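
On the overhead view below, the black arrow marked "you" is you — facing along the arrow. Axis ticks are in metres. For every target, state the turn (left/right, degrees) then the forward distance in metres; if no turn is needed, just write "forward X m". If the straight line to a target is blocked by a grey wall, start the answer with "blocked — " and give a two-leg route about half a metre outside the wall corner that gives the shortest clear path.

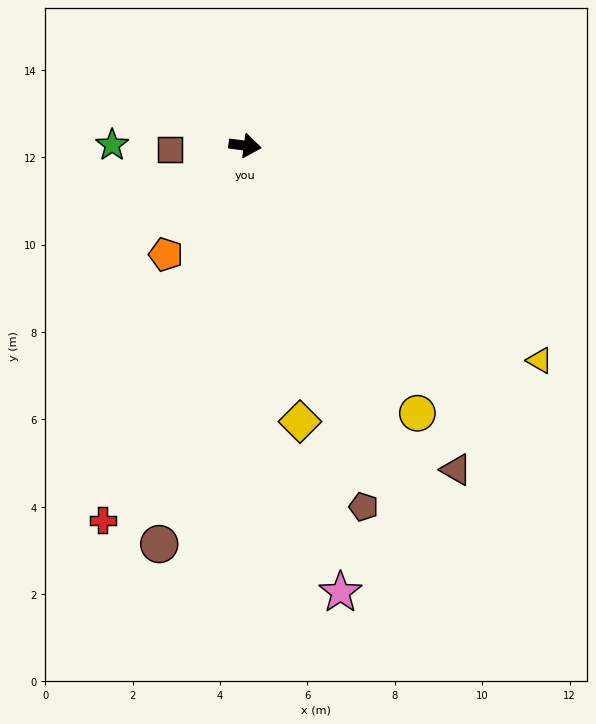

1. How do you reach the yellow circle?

turn right 50°, forward 7.3 m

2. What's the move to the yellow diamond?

turn right 71°, forward 6.4 m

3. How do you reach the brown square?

turn right 170°, forward 1.7 m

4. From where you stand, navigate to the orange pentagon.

turn right 118°, forward 3.1 m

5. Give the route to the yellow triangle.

turn right 29°, forward 8.3 m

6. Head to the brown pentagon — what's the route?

turn right 64°, forward 8.7 m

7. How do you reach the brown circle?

turn right 95°, forward 9.3 m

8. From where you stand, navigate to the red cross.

turn right 103°, forward 9.2 m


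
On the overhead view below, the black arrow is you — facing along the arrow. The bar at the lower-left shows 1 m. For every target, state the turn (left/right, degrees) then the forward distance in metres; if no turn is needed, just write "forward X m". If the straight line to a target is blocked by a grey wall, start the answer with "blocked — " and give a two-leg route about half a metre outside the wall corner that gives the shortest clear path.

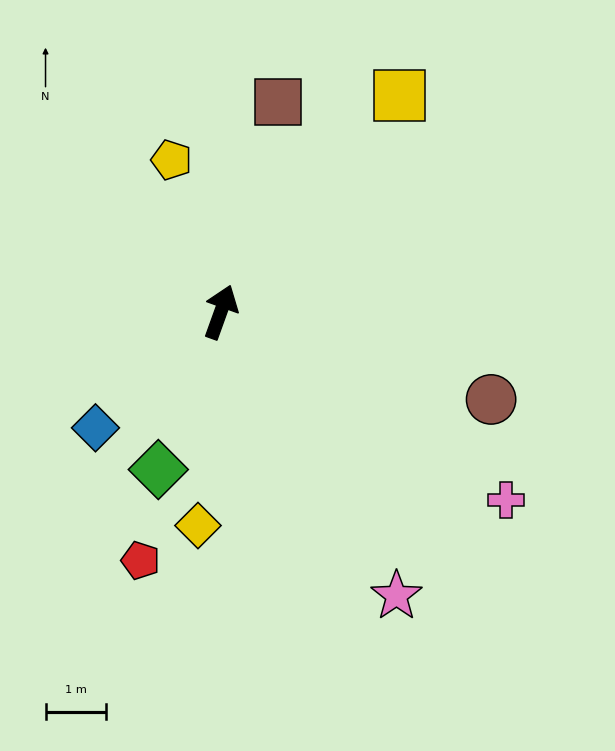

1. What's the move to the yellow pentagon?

turn left 38°, forward 2.6 m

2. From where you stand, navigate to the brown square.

turn left 5°, forward 3.6 m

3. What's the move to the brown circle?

turn right 88°, forward 4.7 m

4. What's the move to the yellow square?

turn right 20°, forward 4.6 m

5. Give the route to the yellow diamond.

turn right 166°, forward 3.5 m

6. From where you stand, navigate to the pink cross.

turn right 104°, forward 5.6 m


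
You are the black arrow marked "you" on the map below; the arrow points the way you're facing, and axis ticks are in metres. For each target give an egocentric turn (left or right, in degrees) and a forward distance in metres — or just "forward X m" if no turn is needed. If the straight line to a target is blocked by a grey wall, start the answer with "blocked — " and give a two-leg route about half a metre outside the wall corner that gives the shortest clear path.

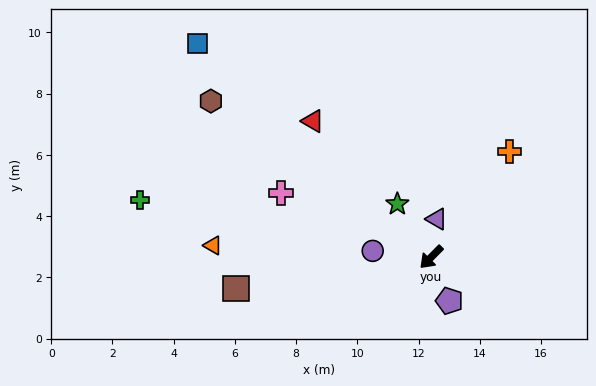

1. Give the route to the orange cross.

turn right 172°, forward 4.3 m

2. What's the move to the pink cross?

turn right 68°, forward 5.3 m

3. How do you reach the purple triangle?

turn right 143°, forward 1.3 m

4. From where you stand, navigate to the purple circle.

turn right 51°, forward 1.9 m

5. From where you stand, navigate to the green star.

turn right 103°, forward 2.1 m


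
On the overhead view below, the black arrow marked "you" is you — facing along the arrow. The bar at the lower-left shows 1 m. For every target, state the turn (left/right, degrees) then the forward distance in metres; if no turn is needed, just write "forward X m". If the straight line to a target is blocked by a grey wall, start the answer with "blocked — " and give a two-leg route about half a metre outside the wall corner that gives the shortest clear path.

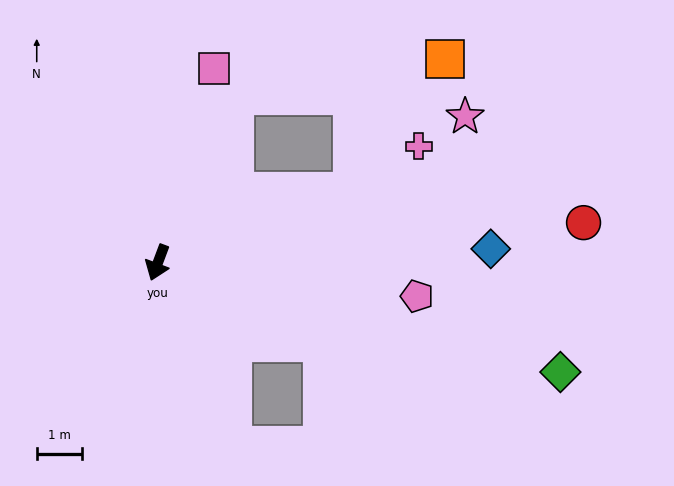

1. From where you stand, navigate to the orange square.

blocked — turn left 131°, forward 4.6 m, then turn left 35°, forward 3.6 m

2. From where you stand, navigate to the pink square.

turn right 175°, forward 4.4 m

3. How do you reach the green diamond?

turn left 95°, forward 9.2 m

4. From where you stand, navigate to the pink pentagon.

turn left 103°, forward 5.8 m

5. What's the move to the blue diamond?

turn left 113°, forward 7.3 m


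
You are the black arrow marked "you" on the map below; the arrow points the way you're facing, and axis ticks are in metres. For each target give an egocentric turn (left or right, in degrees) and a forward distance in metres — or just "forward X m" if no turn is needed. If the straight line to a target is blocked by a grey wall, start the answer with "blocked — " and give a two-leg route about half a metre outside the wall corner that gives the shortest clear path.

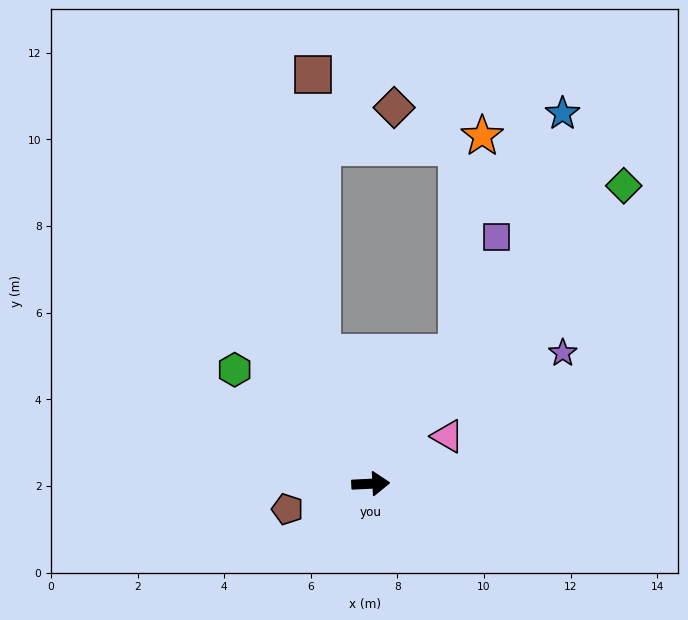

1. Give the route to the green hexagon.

turn left 137°, forward 4.1 m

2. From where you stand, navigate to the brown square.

blocked — turn left 107°, forward 3.2 m, then turn right 18°, forward 6.4 m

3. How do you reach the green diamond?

turn left 47°, forward 9.0 m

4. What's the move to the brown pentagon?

turn right 166°, forward 2.0 m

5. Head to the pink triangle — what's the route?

turn left 29°, forward 2.1 m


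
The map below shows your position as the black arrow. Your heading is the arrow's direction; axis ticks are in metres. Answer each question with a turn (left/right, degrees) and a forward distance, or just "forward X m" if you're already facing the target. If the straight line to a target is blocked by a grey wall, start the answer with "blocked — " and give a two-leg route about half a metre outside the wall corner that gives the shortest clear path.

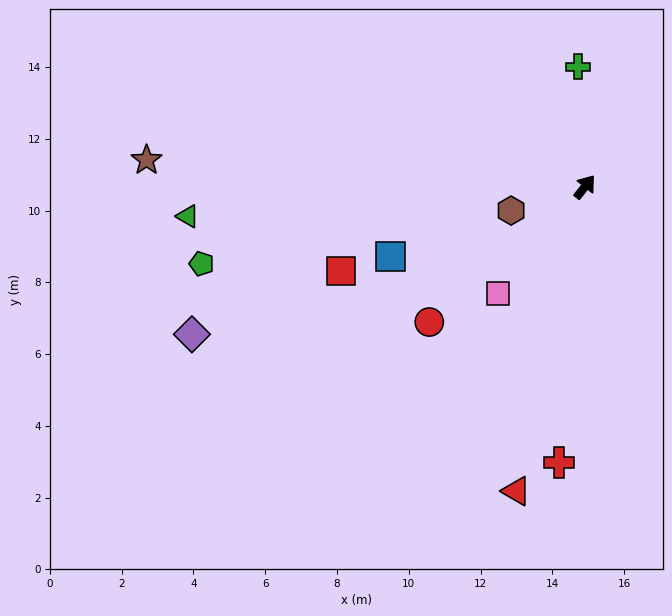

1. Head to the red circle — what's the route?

turn left 169°, forward 5.7 m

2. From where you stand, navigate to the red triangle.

turn right 154°, forward 8.7 m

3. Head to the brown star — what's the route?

turn left 125°, forward 12.2 m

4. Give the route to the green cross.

turn left 42°, forward 3.4 m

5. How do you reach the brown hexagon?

turn left 146°, forward 2.2 m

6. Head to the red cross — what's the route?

turn right 147°, forward 7.7 m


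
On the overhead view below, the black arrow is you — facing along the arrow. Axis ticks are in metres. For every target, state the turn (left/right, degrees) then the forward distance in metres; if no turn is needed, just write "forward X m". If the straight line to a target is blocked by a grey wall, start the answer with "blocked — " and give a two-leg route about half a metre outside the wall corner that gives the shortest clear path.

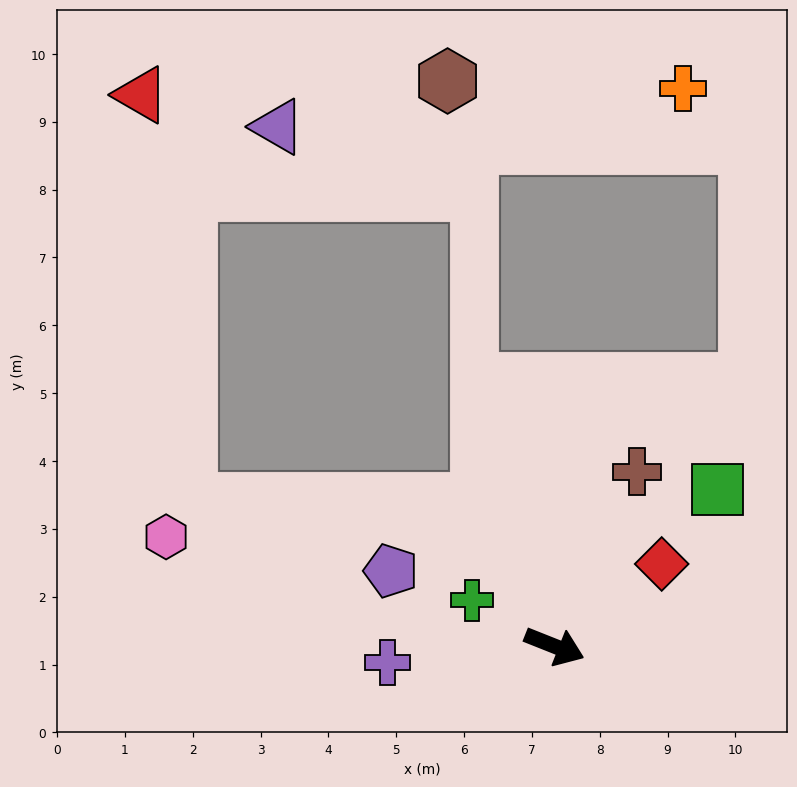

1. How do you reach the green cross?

turn left 173°, forward 1.4 m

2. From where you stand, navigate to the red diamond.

turn left 59°, forward 2.0 m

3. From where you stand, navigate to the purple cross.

turn right 153°, forward 2.5 m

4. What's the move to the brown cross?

turn left 86°, forward 2.8 m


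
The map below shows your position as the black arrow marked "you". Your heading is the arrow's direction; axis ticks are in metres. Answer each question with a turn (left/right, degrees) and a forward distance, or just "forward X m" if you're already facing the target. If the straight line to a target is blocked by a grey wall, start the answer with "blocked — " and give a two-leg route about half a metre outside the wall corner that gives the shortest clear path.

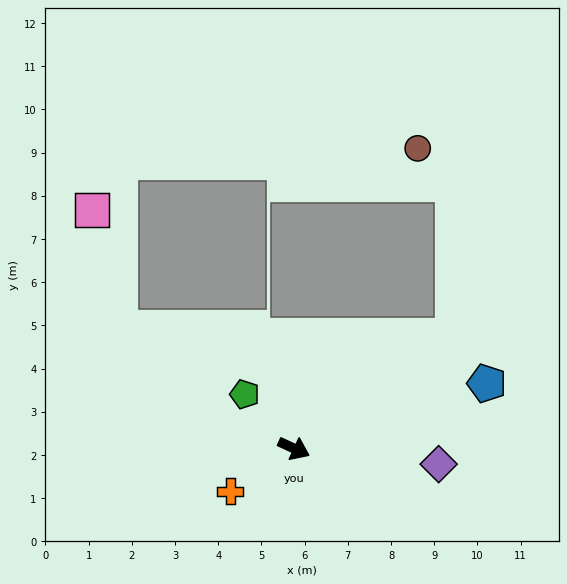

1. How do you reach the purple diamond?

turn left 19°, forward 3.4 m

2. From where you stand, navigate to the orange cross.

turn right 121°, forward 1.8 m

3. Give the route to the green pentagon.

turn left 157°, forward 1.7 m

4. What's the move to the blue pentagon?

turn left 43°, forward 4.7 m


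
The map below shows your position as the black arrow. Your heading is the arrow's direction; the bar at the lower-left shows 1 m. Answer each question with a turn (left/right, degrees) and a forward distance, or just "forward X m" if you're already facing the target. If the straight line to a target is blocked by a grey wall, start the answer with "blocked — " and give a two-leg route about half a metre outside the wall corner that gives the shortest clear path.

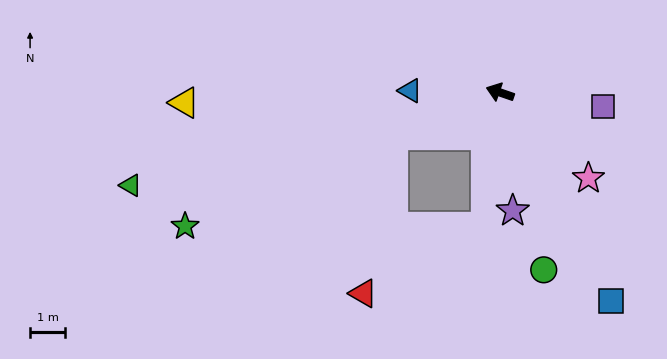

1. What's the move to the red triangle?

blocked — turn left 103°, forward 3.9 m, then turn right 56°, forward 4.0 m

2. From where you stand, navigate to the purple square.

turn right 169°, forward 3.0 m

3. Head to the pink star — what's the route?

turn left 155°, forward 3.5 m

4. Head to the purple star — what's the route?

turn left 115°, forward 3.4 m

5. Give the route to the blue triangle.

turn left 18°, forward 2.6 m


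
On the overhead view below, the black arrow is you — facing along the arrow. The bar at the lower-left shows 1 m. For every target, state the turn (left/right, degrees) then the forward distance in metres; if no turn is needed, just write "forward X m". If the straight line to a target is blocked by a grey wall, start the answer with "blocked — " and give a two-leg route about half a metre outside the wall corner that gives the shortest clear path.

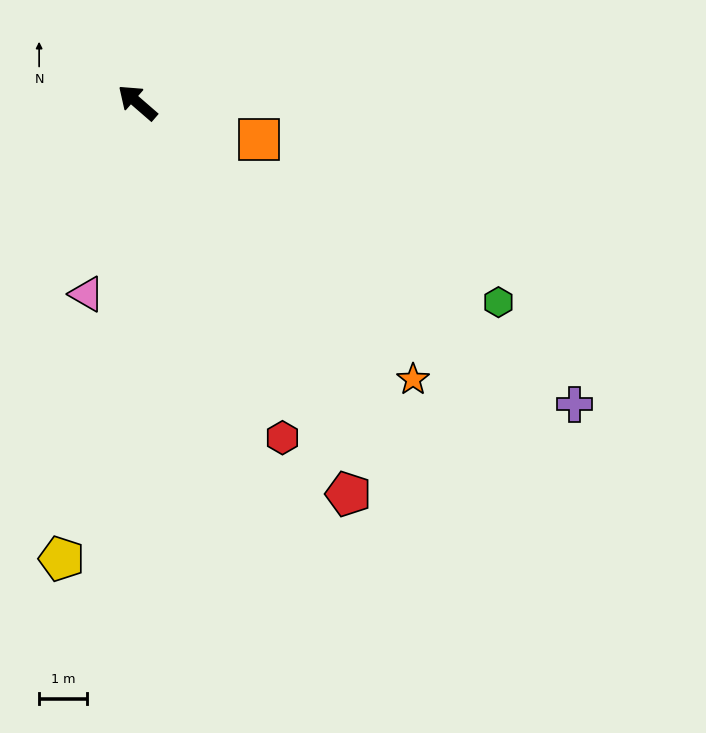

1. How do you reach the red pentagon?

turn left 159°, forward 9.2 m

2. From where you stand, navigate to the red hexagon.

turn left 154°, forward 7.6 m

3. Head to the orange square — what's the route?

turn right 156°, forward 2.6 m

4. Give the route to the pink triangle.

turn left 116°, forward 4.1 m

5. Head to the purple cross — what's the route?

turn right 174°, forward 11.0 m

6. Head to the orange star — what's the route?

turn left 176°, forward 8.1 m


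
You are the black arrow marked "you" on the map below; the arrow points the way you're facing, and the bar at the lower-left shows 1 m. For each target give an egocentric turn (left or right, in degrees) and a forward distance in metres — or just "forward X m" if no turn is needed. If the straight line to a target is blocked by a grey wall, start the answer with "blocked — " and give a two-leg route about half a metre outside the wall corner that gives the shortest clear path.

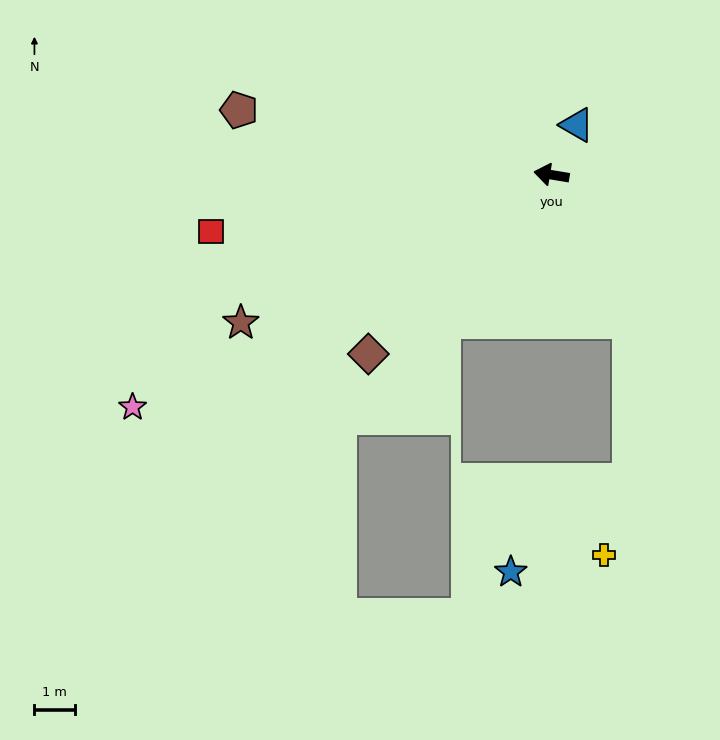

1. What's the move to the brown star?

turn left 35°, forward 8.6 m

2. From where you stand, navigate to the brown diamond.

turn left 54°, forward 6.4 m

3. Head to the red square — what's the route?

turn left 19°, forward 8.6 m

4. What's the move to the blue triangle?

turn right 108°, forward 1.4 m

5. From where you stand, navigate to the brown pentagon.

turn right 2°, forward 7.9 m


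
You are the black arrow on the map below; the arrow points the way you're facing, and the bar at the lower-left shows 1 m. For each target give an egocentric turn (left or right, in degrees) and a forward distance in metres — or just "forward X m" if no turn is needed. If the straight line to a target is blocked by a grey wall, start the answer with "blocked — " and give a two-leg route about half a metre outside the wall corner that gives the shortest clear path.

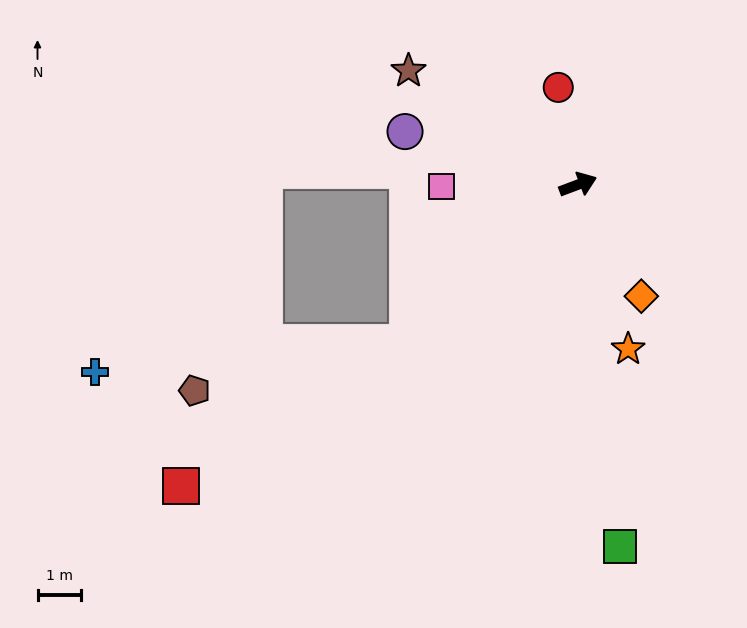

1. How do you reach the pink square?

turn left 160°, forward 3.1 m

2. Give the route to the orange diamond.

turn right 81°, forward 2.9 m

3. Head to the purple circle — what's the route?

turn left 142°, forward 4.1 m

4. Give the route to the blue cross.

blocked — turn right 158°, forward 5.3 m, then turn right 37°, forward 7.2 m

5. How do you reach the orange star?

turn right 94°, forward 3.9 m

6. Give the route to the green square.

turn right 104°, forward 8.3 m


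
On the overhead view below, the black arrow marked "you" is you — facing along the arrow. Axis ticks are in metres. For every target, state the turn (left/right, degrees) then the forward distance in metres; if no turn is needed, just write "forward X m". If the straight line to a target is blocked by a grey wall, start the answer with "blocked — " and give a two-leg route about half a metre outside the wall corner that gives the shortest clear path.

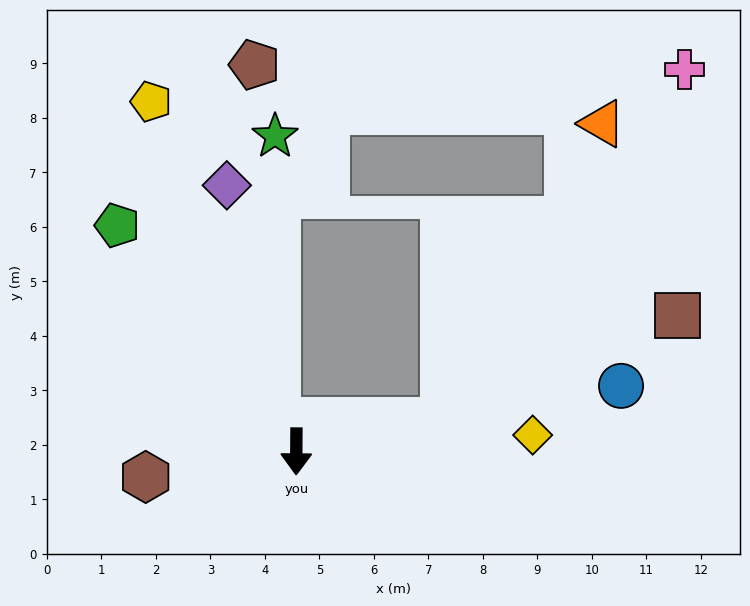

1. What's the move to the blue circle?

turn left 102°, forward 6.1 m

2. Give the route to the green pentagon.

turn right 141°, forward 5.3 m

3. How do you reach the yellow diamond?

turn left 94°, forward 4.3 m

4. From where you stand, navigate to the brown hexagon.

turn right 80°, forward 2.8 m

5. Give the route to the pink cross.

blocked — turn left 102°, forward 2.8 m, then turn left 44°, forward 7.8 m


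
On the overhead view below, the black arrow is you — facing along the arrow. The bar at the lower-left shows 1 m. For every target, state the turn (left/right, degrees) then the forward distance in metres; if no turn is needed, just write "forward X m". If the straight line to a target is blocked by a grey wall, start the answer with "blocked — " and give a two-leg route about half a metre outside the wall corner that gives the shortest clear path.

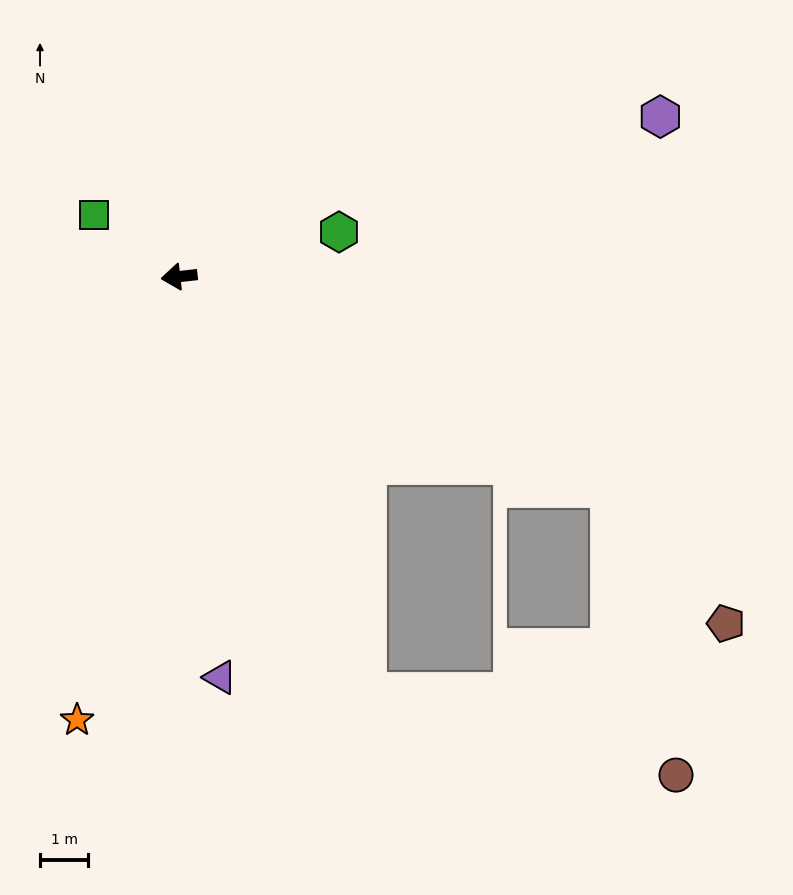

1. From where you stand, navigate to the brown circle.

blocked — turn left 148°, forward 10.0 m, then turn right 52°, forward 6.1 m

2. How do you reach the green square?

turn right 42°, forward 2.2 m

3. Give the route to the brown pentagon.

blocked — turn left 148°, forward 10.0 m, then turn right 24°, forward 3.7 m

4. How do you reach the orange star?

turn left 71°, forward 9.5 m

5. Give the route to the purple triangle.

turn left 89°, forward 8.4 m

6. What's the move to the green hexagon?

turn right 171°, forward 3.5 m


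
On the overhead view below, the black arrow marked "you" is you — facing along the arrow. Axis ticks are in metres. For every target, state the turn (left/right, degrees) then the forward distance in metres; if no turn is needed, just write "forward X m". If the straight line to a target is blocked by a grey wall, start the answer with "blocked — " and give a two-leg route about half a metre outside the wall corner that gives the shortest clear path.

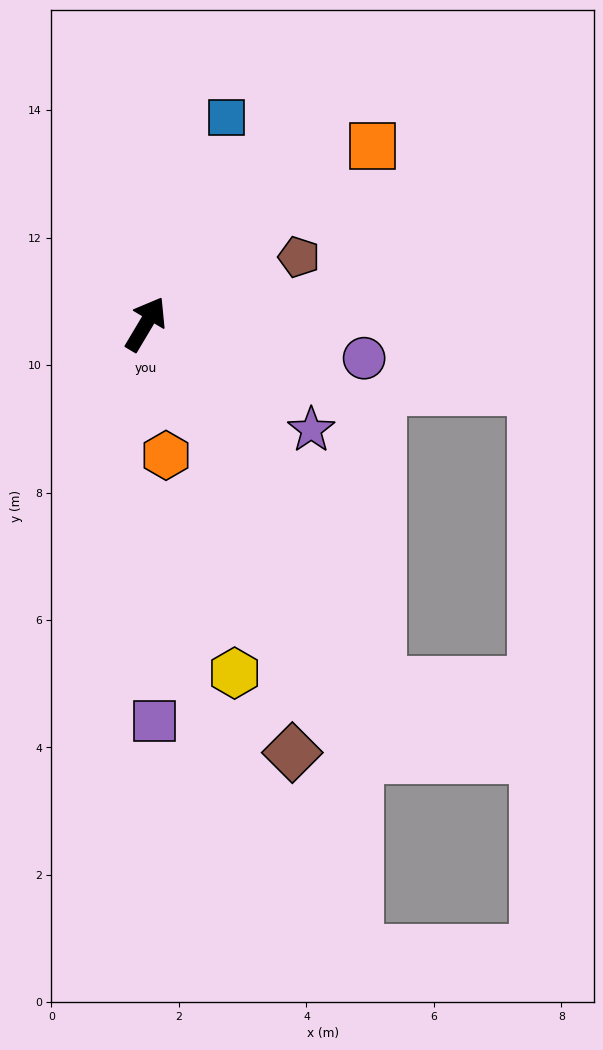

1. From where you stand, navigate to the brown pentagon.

turn right 36°, forward 2.6 m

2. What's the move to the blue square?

turn left 9°, forward 3.5 m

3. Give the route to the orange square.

turn right 21°, forward 4.5 m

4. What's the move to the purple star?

turn right 92°, forward 3.1 m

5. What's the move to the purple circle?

turn right 68°, forward 3.5 m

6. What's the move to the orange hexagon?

turn right 140°, forward 2.1 m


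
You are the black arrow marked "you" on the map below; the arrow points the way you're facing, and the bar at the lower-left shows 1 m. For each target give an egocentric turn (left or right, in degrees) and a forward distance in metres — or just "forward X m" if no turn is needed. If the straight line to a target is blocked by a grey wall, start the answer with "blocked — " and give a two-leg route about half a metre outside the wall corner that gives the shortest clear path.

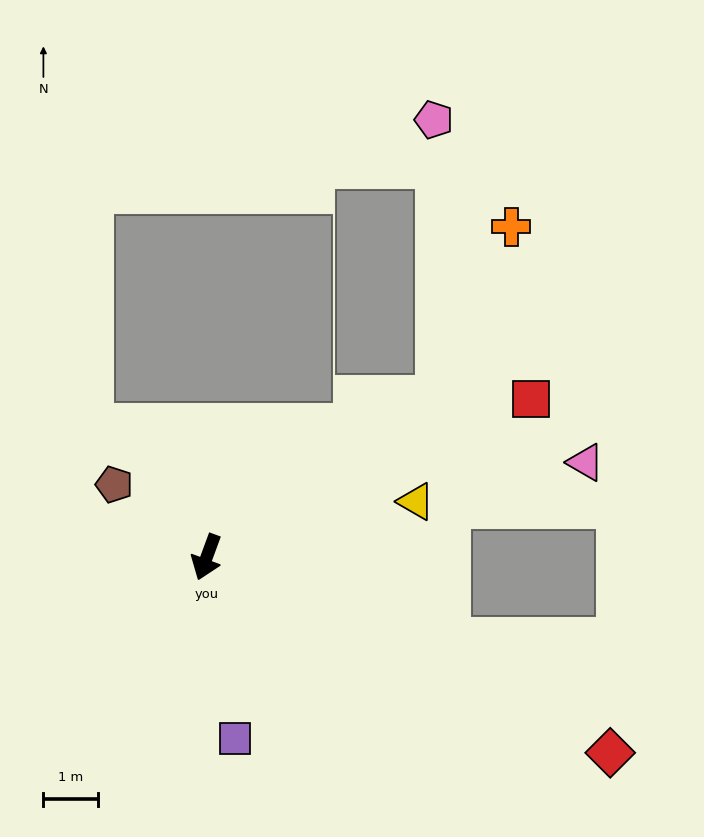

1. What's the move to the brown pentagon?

turn right 108°, forward 2.1 m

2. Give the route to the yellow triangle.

turn left 125°, forward 3.9 m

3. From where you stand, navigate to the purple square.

turn left 29°, forward 3.3 m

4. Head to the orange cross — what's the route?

blocked — turn left 145°, forward 5.1 m, then turn left 32°, forward 3.4 m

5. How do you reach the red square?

turn left 136°, forward 6.6 m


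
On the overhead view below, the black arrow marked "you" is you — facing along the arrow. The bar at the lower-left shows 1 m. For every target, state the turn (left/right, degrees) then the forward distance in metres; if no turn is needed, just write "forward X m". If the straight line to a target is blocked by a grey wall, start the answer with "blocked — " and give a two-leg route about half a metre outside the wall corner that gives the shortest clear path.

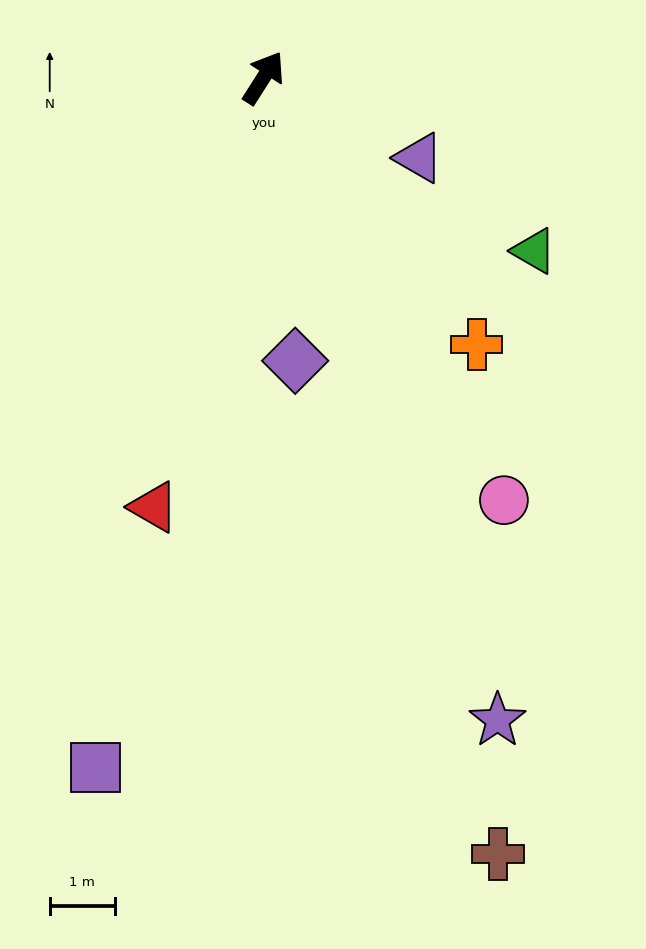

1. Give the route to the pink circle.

turn right 118°, forward 7.5 m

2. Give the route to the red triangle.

turn right 162°, forward 6.8 m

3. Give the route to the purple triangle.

turn right 85°, forward 2.7 m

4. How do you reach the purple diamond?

turn right 141°, forward 4.4 m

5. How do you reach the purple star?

turn right 127°, forward 10.5 m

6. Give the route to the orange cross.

turn right 109°, forward 5.3 m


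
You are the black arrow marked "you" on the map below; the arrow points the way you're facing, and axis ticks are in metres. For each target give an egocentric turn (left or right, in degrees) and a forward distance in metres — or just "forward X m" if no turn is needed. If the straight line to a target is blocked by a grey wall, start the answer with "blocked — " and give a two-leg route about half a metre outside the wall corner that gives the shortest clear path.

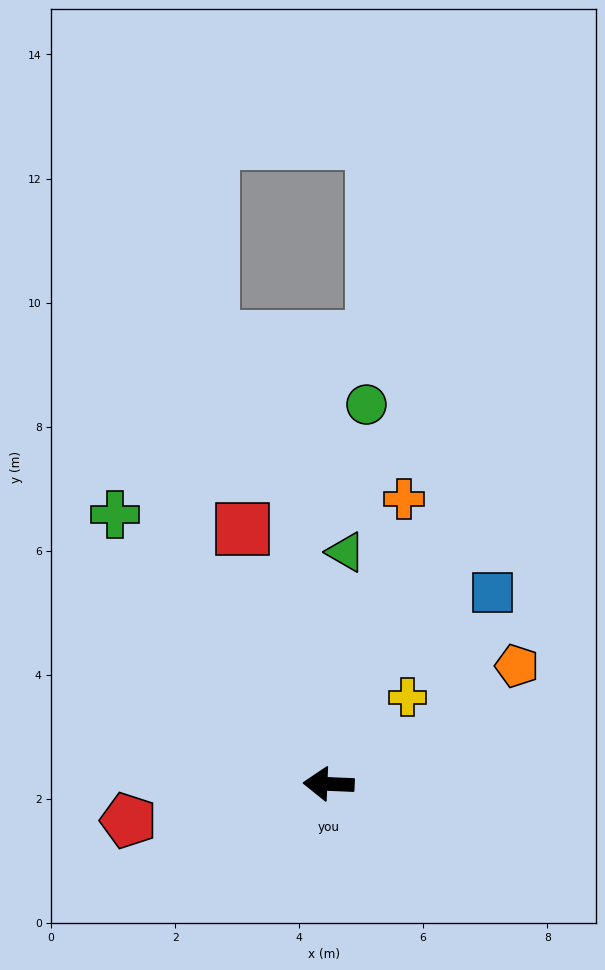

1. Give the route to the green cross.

turn right 49°, forward 5.5 m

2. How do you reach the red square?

turn right 69°, forward 4.3 m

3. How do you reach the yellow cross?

turn right 130°, forward 1.9 m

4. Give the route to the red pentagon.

turn left 13°, forward 3.3 m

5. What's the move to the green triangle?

turn right 92°, forward 3.7 m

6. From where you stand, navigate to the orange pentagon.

turn right 145°, forward 3.6 m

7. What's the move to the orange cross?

turn right 102°, forward 4.8 m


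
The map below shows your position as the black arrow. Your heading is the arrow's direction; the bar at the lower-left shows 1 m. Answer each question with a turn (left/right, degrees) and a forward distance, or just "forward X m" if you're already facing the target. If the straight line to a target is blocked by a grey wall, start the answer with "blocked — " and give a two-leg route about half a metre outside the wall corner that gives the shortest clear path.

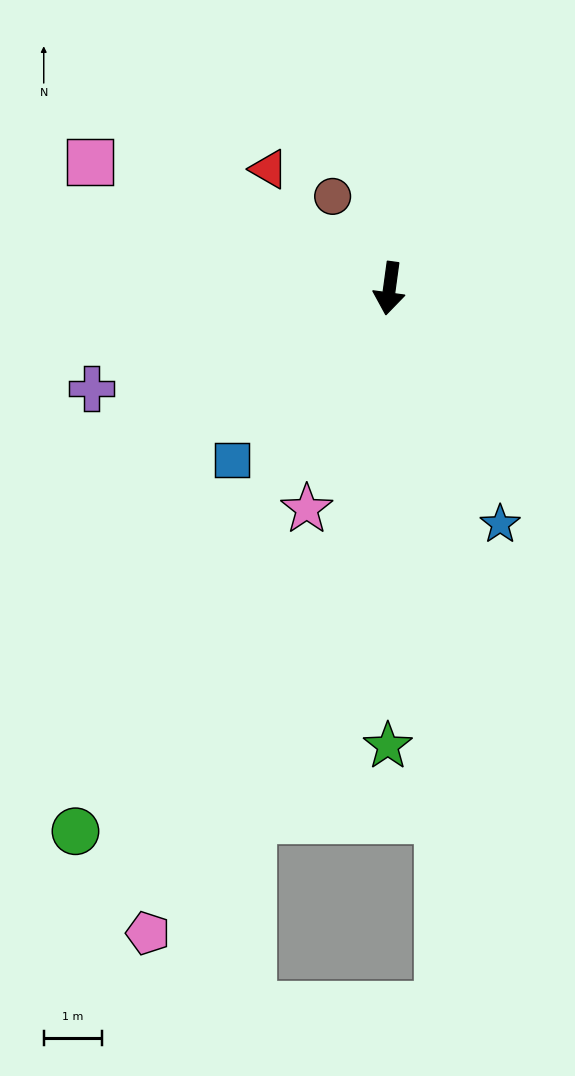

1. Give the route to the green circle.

turn right 22°, forward 10.8 m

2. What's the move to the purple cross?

turn right 64°, forward 5.4 m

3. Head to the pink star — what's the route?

turn right 13°, forward 4.1 m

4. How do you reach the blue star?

turn left 33°, forward 4.5 m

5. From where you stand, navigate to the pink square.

turn right 105°, forward 5.6 m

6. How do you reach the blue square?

turn right 35°, forward 4.0 m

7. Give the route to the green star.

turn left 8°, forward 7.9 m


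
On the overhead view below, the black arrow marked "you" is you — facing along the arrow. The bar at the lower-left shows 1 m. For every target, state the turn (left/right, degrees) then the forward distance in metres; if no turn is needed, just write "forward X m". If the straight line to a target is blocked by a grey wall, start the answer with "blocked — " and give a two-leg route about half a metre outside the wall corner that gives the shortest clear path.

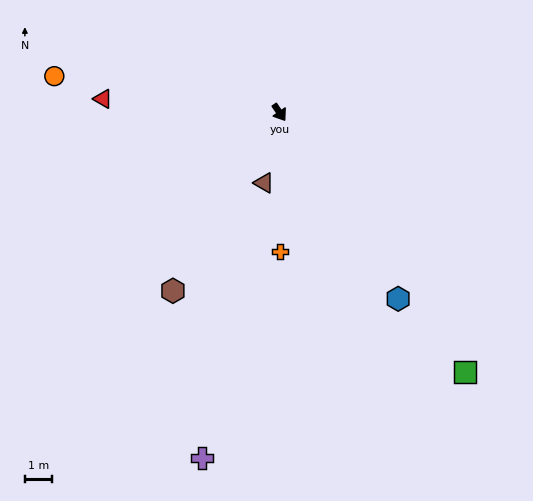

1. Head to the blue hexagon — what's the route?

forward 8.3 m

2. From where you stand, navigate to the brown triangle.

turn right 46°, forward 2.7 m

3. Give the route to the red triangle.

turn right 128°, forward 6.6 m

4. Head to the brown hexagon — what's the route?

turn right 65°, forward 7.8 m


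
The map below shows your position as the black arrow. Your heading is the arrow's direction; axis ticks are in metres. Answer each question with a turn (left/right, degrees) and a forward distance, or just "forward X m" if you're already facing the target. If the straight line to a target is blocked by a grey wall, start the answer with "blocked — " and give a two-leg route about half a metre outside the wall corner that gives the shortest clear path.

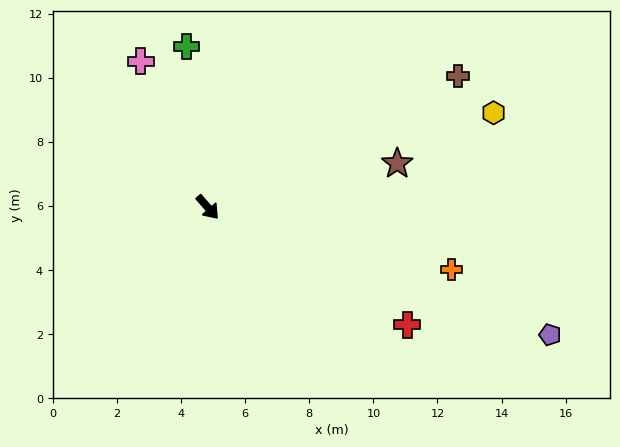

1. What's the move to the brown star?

turn left 62°, forward 6.1 m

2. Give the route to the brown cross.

turn left 76°, forward 8.8 m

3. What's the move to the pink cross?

turn left 163°, forward 5.0 m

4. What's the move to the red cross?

turn left 18°, forward 7.2 m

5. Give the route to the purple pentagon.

turn left 28°, forward 11.4 m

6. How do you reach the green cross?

turn left 146°, forward 5.1 m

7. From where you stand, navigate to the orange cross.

turn left 34°, forward 7.8 m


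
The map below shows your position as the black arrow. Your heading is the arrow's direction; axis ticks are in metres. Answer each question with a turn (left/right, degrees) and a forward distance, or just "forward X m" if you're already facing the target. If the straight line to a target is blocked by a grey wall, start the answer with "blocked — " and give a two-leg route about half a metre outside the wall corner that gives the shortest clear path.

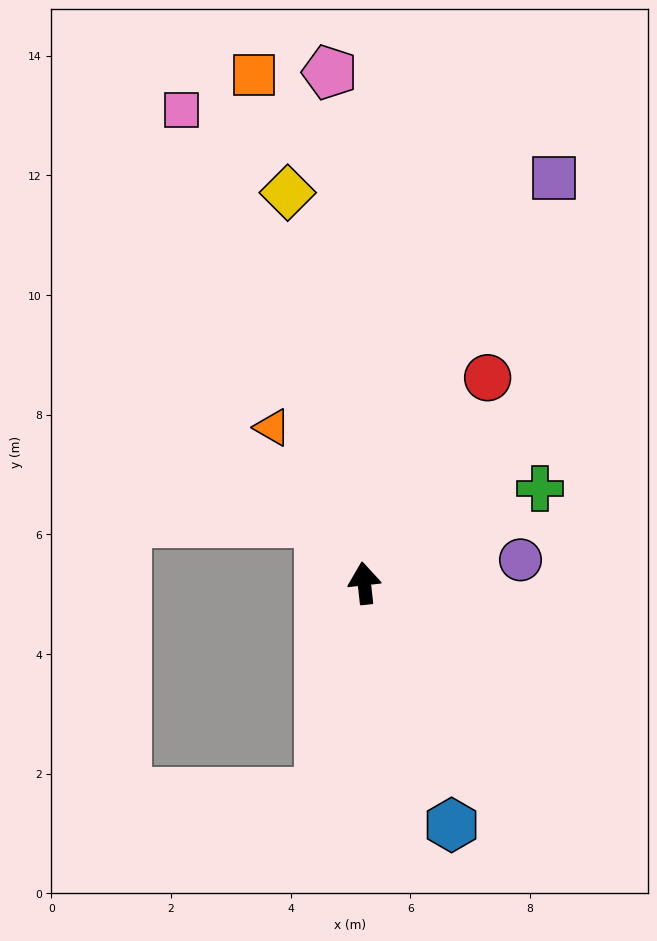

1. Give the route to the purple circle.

turn right 88°, forward 2.6 m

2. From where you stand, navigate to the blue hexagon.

turn right 166°, forward 4.3 m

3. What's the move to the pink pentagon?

turn right 2°, forward 8.6 m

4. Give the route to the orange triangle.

turn left 24°, forward 3.0 m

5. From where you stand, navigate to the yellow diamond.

turn left 5°, forward 6.6 m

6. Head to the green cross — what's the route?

turn right 68°, forward 3.3 m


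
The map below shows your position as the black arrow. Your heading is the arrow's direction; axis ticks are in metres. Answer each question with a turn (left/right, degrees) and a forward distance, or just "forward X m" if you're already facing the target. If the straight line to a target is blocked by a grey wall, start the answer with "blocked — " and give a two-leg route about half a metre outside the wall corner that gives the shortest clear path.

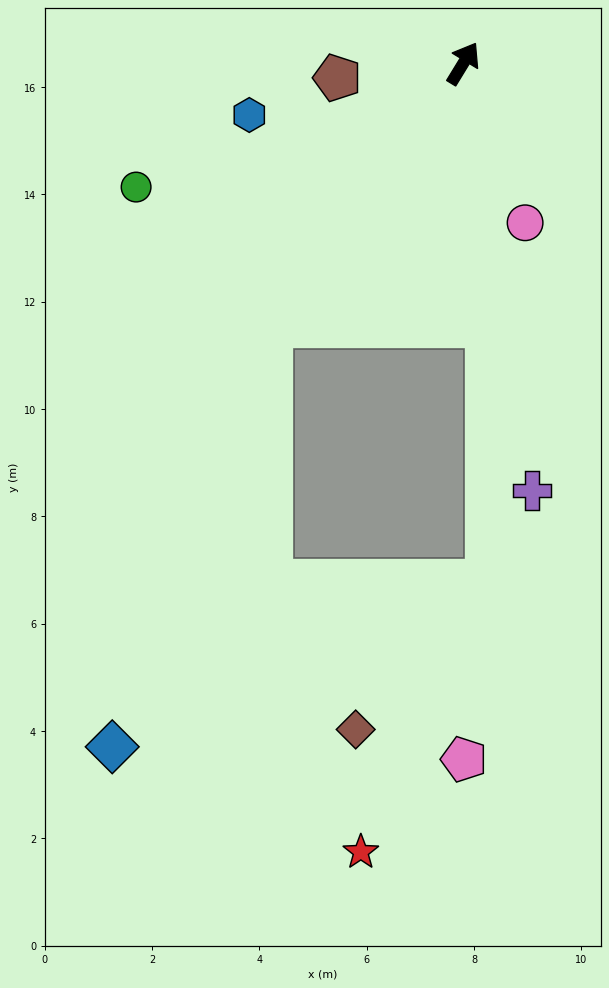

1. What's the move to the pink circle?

turn right 127°, forward 3.2 m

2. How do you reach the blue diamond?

blocked — turn left 175°, forward 6.1 m, then turn left 16°, forward 8.4 m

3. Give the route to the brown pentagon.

turn left 128°, forward 2.4 m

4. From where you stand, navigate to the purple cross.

turn right 139°, forward 8.1 m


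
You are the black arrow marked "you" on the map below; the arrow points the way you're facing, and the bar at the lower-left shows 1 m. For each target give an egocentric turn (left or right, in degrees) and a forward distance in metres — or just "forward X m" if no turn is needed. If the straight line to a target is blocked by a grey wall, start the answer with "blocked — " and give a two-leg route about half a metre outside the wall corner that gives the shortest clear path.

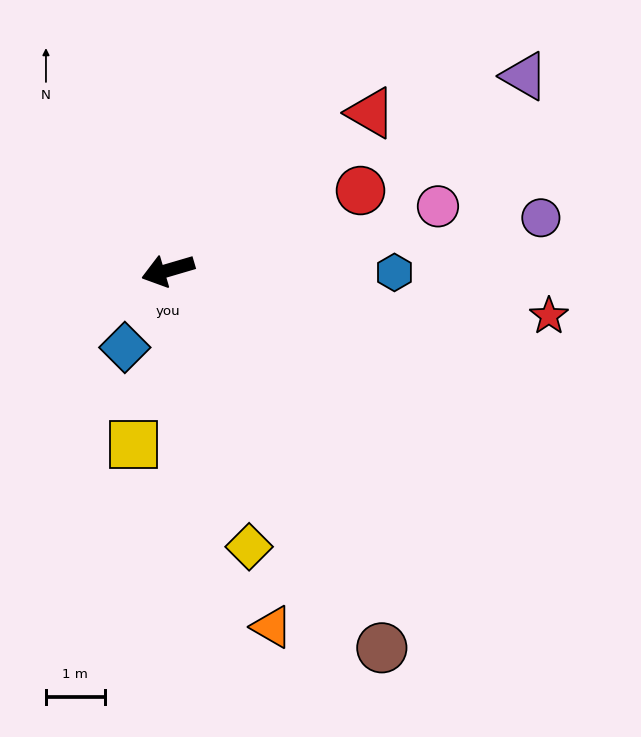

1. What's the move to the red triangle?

turn right 159°, forward 4.4 m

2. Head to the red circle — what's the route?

turn right 174°, forward 3.5 m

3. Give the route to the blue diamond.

turn left 44°, forward 1.5 m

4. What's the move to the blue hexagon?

turn left 163°, forward 3.9 m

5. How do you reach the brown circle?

turn left 103°, forward 7.4 m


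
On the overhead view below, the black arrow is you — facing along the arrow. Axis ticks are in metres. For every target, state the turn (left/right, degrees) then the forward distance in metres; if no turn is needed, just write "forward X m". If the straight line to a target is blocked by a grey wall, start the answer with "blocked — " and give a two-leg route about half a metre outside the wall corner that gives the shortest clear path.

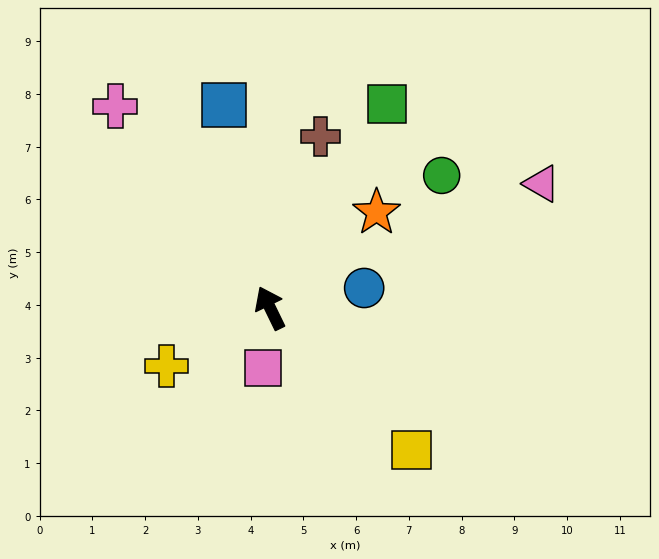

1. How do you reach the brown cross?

turn right 42°, forward 3.4 m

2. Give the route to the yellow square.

turn right 161°, forward 3.8 m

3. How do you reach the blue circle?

turn right 104°, forward 1.8 m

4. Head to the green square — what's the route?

turn right 56°, forward 4.5 m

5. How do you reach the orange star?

turn right 74°, forward 2.7 m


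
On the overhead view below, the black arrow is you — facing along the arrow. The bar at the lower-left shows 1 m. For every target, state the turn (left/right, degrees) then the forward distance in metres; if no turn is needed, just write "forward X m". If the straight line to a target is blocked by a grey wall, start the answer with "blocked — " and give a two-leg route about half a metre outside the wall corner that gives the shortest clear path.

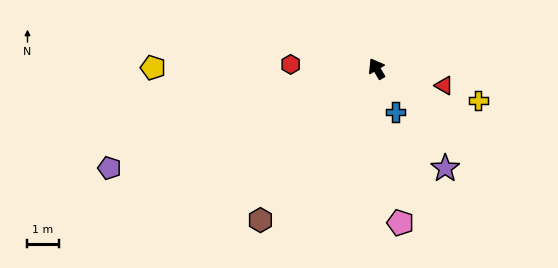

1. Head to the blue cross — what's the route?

turn left 173°, forward 1.5 m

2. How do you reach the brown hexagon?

turn left 112°, forward 6.1 m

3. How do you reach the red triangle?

turn right 134°, forward 2.2 m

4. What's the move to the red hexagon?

turn left 57°, forward 2.8 m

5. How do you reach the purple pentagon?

turn left 80°, forward 9.2 m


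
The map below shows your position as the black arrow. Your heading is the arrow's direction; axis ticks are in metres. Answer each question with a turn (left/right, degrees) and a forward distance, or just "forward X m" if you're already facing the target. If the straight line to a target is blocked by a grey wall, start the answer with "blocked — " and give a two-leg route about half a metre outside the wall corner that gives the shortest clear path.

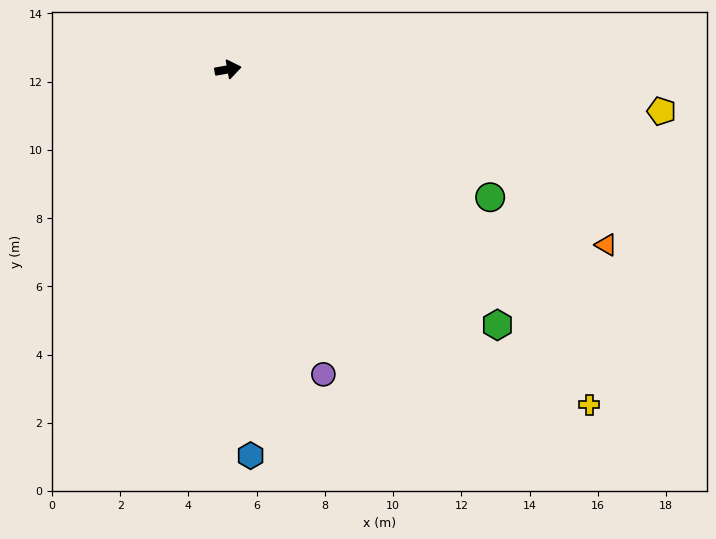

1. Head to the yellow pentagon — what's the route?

turn right 16°, forward 12.8 m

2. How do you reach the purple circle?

turn right 83°, forward 9.4 m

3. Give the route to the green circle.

turn right 36°, forward 8.6 m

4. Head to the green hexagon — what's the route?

turn right 53°, forward 10.9 m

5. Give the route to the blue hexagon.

turn right 97°, forward 11.3 m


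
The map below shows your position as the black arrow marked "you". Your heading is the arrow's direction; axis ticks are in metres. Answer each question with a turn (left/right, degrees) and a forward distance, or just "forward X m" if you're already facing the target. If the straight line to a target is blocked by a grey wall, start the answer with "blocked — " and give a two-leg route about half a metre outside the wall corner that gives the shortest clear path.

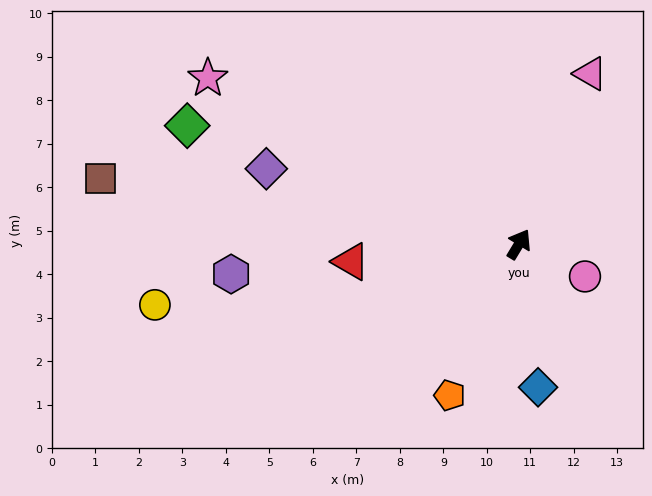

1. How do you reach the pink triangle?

turn left 8°, forward 4.3 m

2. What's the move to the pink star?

turn left 93°, forward 8.1 m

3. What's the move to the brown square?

turn left 112°, forward 9.7 m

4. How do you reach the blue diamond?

turn right 141°, forward 3.3 m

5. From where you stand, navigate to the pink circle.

turn right 85°, forward 1.7 m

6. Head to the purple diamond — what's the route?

turn left 105°, forward 6.1 m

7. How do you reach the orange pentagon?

turn right 173°, forward 3.8 m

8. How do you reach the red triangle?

turn left 127°, forward 3.9 m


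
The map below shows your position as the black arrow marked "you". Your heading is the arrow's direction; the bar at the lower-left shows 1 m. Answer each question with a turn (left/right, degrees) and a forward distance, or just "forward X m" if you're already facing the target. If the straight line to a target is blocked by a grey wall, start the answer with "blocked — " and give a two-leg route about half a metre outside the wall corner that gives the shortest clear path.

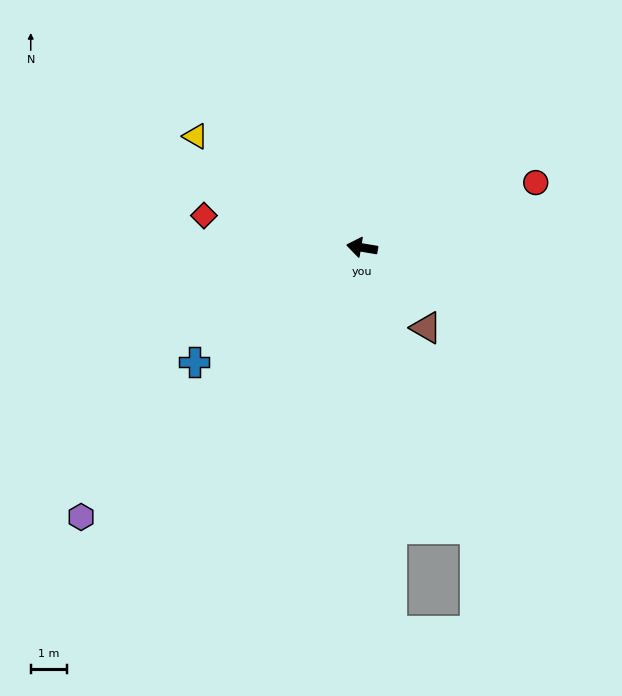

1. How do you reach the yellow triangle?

turn right 24°, forward 5.5 m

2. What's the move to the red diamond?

forward 4.4 m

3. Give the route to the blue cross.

turn left 44°, forward 5.6 m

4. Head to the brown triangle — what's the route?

turn left 138°, forward 2.8 m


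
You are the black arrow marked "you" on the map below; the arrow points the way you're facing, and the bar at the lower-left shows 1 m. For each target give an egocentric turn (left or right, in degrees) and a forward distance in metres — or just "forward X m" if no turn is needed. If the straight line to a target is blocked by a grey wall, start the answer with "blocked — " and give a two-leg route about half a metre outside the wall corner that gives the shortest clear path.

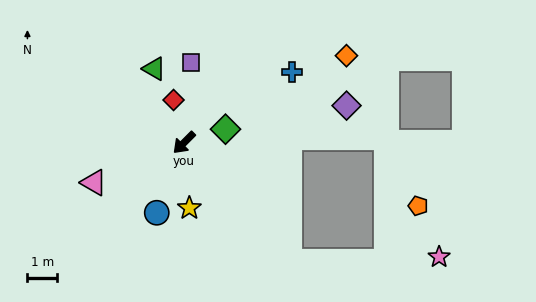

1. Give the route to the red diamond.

turn right 121°, forward 1.5 m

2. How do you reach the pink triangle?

turn right 21°, forward 3.3 m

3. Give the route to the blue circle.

turn left 24°, forward 2.5 m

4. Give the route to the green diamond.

turn left 153°, forward 1.5 m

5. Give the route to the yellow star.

turn left 50°, forward 2.2 m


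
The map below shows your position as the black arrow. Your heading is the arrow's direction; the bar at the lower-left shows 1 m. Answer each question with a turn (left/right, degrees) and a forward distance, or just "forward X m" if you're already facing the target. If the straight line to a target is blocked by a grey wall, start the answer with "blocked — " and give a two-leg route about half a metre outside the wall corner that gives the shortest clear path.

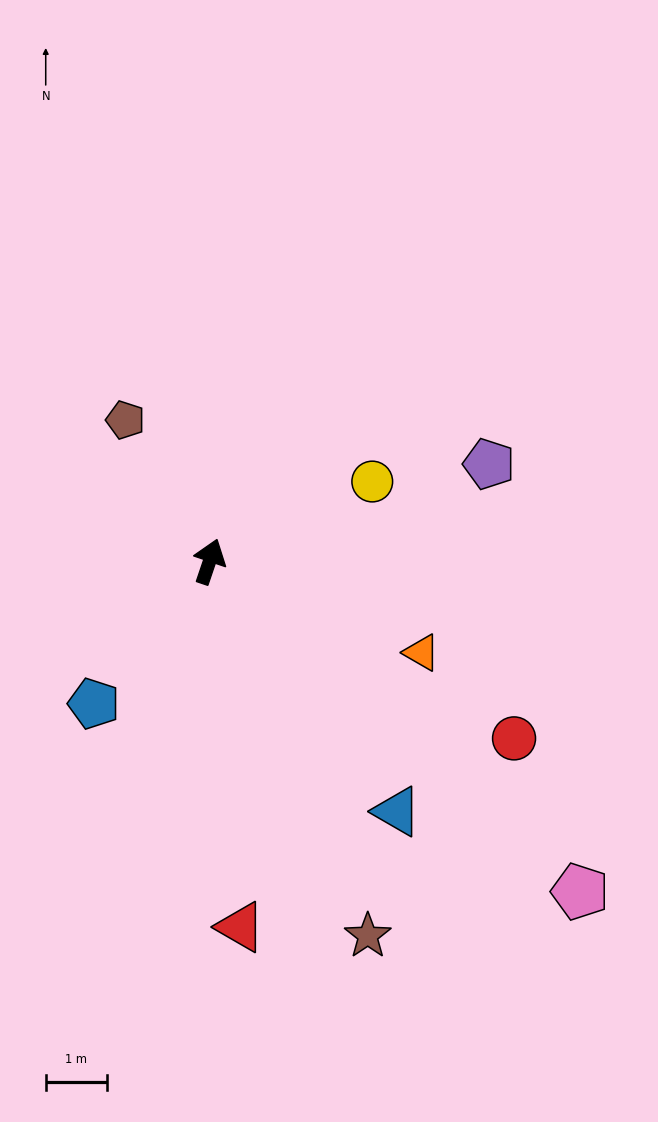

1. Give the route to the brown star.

turn right 138°, forward 6.7 m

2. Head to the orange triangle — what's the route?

turn right 95°, forward 3.8 m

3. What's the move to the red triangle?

turn right 156°, forward 6.0 m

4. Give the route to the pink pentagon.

turn right 113°, forward 8.2 m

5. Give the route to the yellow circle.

turn right 45°, forward 3.0 m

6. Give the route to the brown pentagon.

turn left 50°, forward 2.7 m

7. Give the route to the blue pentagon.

turn left 160°, forward 3.0 m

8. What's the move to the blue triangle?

turn right 124°, forward 5.1 m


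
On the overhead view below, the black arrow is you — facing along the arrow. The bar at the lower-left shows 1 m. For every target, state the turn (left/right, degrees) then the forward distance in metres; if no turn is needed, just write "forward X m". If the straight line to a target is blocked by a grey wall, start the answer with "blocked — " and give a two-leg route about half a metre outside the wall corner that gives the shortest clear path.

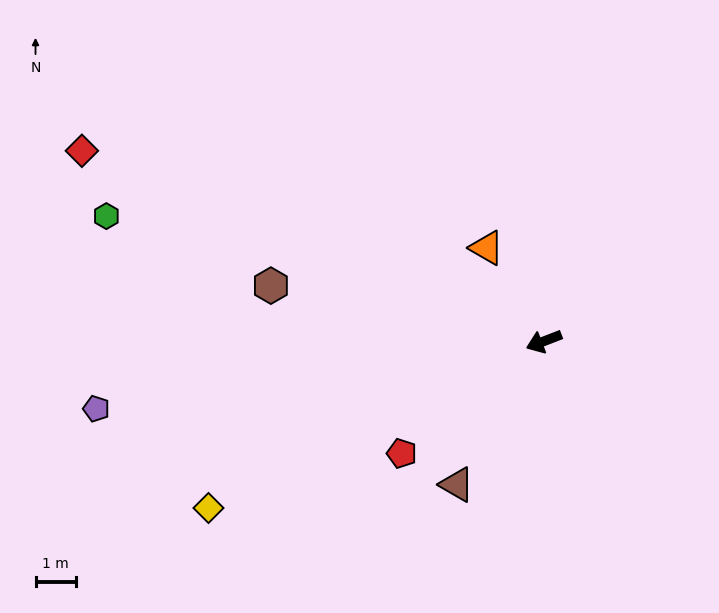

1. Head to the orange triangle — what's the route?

turn right 80°, forward 2.7 m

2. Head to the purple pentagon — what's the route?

turn right 13°, forward 11.1 m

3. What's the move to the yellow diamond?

turn left 5°, forward 9.2 m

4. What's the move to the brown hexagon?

turn right 33°, forward 6.8 m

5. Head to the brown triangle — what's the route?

turn left 38°, forward 4.1 m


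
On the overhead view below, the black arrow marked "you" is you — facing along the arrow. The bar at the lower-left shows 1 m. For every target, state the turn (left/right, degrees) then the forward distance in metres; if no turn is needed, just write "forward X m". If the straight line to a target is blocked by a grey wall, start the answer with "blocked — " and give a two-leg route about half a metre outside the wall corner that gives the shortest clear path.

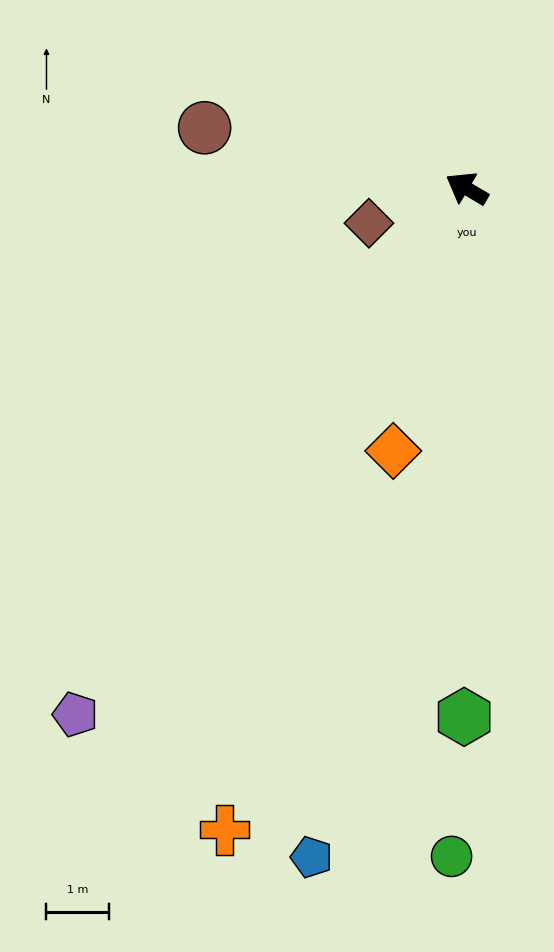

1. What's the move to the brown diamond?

turn left 50°, forward 1.7 m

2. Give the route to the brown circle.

turn left 18°, forward 4.3 m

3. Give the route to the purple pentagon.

turn left 84°, forward 10.5 m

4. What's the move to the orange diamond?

turn left 105°, forward 4.3 m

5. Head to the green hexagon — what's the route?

turn left 120°, forward 8.4 m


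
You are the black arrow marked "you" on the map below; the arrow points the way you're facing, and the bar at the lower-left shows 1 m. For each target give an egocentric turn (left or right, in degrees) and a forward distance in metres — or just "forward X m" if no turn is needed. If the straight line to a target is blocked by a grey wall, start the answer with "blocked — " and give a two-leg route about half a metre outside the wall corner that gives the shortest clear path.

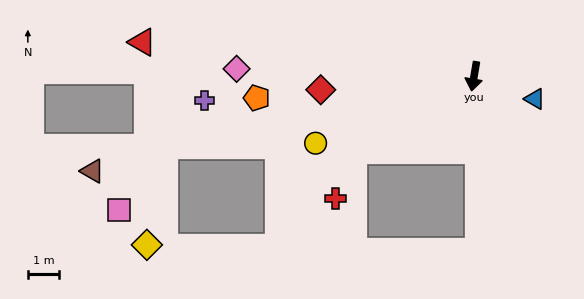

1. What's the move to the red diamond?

turn right 75°, forward 4.9 m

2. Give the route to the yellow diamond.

blocked — turn right 68°, forward 10.1 m, then turn left 67°, forward 3.2 m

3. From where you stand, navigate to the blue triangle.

turn left 79°, forward 2.1 m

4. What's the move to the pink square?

blocked — turn right 68°, forward 10.1 m, then turn left 42°, forward 2.5 m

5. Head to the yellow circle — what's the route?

turn right 58°, forward 5.5 m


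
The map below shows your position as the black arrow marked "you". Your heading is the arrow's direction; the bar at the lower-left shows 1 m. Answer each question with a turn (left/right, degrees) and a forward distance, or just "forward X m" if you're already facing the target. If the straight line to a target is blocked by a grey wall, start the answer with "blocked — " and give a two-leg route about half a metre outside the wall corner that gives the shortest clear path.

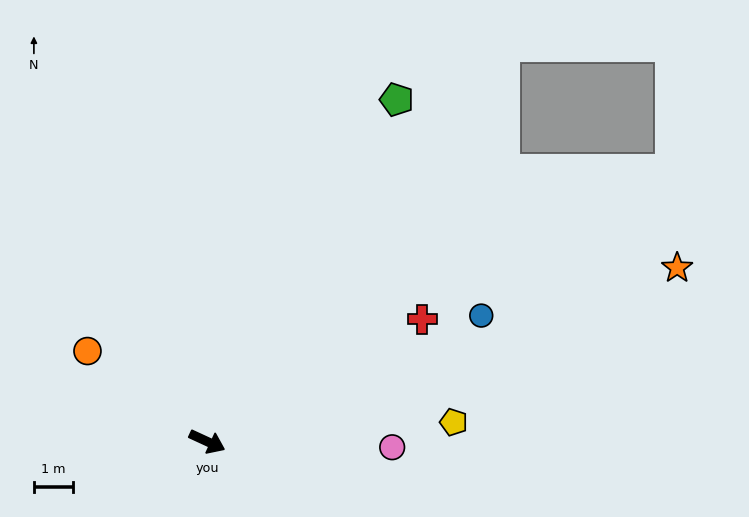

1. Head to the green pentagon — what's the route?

turn left 86°, forward 9.9 m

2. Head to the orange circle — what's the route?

turn left 168°, forward 3.8 m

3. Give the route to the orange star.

turn left 45°, forward 12.7 m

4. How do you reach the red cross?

turn left 54°, forward 6.3 m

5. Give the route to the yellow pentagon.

turn left 29°, forward 6.3 m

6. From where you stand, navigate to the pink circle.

turn left 23°, forward 4.7 m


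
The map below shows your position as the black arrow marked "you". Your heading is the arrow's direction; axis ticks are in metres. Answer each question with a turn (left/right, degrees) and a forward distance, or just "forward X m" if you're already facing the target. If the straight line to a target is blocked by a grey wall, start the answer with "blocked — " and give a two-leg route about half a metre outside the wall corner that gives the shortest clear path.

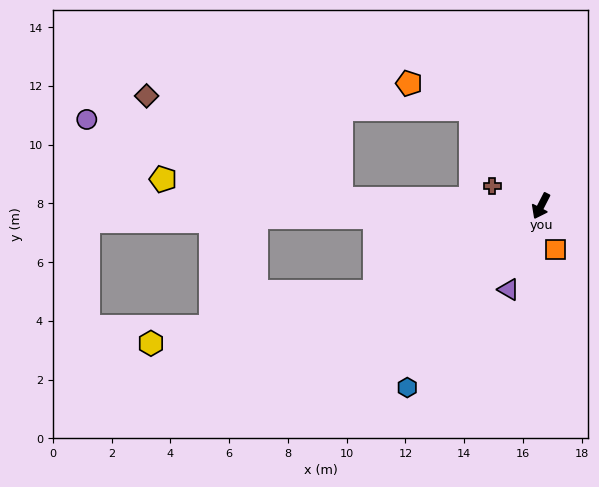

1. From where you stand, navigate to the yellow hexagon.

blocked — turn right 36°, forward 6.4 m, then turn right 14°, forward 7.8 m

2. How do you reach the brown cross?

turn right 85°, forward 1.8 m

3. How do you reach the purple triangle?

turn left 6°, forward 3.0 m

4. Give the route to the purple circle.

blocked — turn right 65°, forward 6.8 m, then turn right 15°, forward 9.1 m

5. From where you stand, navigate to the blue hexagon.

turn right 9°, forward 7.7 m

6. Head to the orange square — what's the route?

turn left 46°, forward 1.6 m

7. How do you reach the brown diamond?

blocked — turn right 65°, forward 6.8 m, then turn right 26°, forward 7.5 m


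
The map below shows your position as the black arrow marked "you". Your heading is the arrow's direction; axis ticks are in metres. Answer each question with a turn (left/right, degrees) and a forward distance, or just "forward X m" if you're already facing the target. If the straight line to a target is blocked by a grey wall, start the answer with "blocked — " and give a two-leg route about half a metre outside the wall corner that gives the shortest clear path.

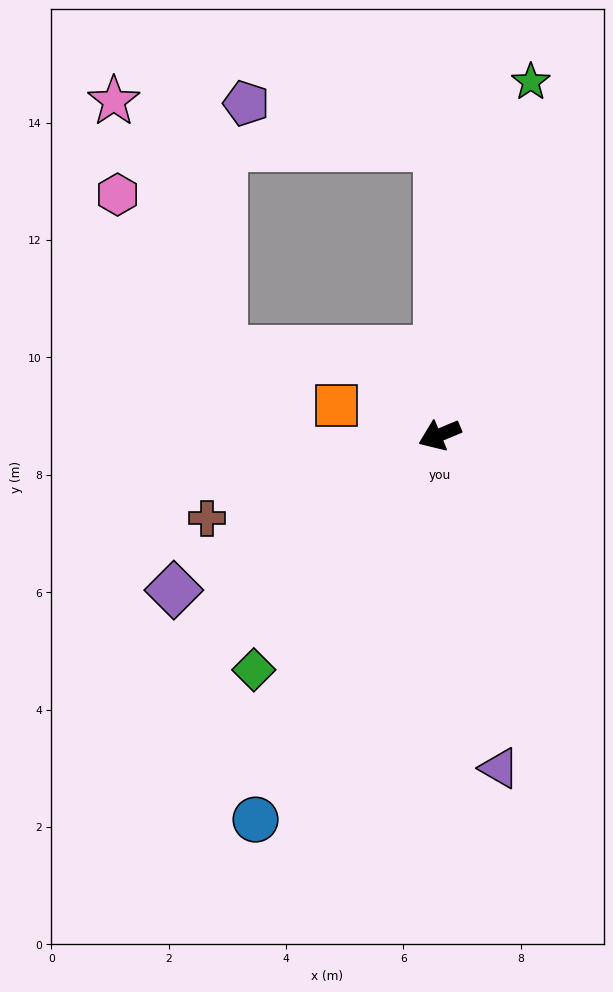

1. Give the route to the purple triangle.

turn left 78°, forward 5.8 m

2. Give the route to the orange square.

turn right 39°, forward 1.8 m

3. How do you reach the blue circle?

turn left 42°, forward 7.3 m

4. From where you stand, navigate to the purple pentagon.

blocked — turn right 112°, forward 4.9 m, then turn left 77°, forward 3.4 m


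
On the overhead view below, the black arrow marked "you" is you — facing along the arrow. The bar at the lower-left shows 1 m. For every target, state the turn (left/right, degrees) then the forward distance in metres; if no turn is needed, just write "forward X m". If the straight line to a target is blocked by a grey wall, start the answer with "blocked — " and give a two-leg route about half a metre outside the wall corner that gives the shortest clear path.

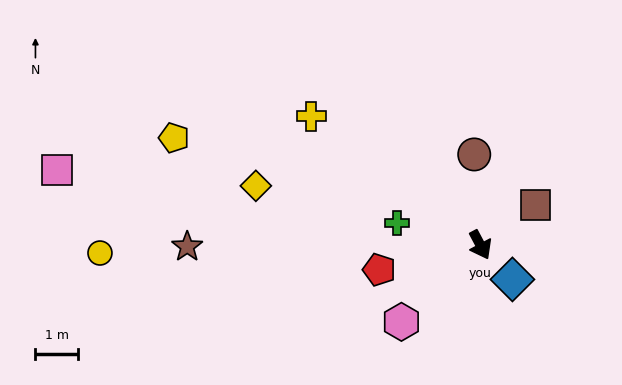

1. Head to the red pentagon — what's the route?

turn right 104°, forward 2.5 m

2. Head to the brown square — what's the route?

turn left 98°, forward 1.6 m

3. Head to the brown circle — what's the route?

turn left 156°, forward 2.1 m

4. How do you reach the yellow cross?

turn right 155°, forward 5.0 m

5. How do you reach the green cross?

turn right 132°, forward 2.0 m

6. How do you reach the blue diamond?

turn left 15°, forward 1.1 m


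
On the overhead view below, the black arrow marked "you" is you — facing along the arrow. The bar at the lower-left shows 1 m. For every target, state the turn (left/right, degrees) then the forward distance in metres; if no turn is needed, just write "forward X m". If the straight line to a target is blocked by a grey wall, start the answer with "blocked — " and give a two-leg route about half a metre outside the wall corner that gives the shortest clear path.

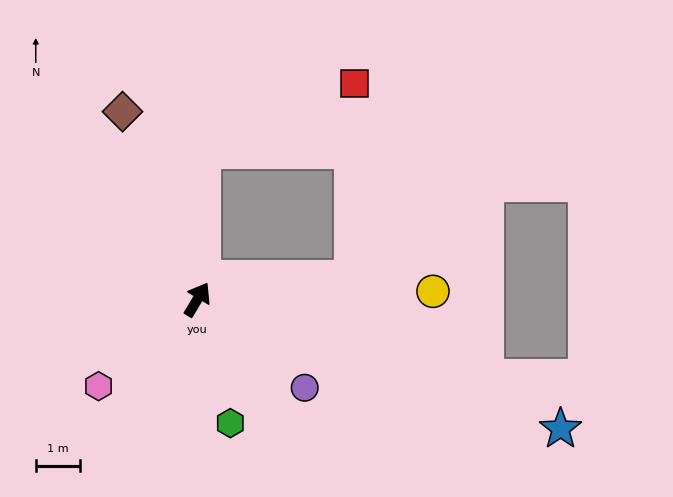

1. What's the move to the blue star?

turn right 79°, forward 8.7 m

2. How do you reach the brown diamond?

turn left 53°, forward 4.5 m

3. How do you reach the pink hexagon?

turn left 162°, forward 3.0 m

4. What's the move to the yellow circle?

turn right 57°, forward 5.3 m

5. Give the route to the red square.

blocked — turn left 29°, forward 3.4 m, then turn right 65°, forward 3.7 m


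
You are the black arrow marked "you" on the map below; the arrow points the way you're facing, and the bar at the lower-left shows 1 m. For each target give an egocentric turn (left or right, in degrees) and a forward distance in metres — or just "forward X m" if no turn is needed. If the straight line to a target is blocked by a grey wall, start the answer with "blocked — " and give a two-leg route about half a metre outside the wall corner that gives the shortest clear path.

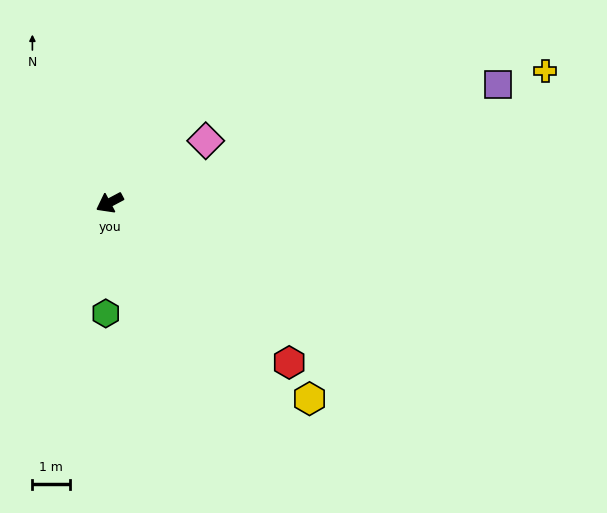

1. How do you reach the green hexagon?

turn left 60°, forward 3.0 m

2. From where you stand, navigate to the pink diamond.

turn right 175°, forward 3.0 m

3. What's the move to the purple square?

turn left 169°, forward 10.8 m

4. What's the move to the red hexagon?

turn left 110°, forward 6.4 m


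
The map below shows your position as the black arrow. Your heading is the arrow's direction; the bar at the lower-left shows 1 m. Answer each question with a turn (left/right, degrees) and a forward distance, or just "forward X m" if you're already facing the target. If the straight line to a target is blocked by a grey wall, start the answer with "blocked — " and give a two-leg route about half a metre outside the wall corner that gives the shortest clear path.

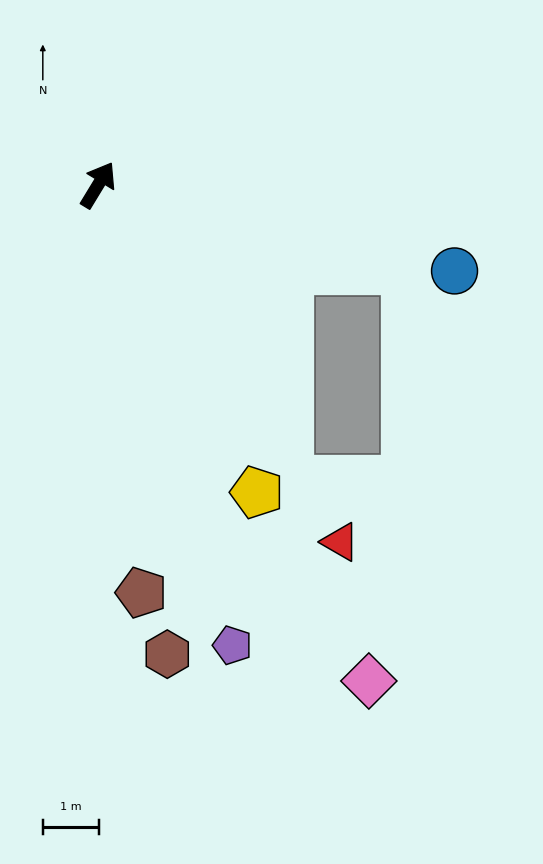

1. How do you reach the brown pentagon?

turn right 143°, forward 7.3 m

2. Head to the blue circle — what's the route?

turn right 72°, forward 6.5 m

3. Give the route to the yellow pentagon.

turn right 121°, forward 6.1 m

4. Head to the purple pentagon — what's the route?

turn right 132°, forward 8.5 m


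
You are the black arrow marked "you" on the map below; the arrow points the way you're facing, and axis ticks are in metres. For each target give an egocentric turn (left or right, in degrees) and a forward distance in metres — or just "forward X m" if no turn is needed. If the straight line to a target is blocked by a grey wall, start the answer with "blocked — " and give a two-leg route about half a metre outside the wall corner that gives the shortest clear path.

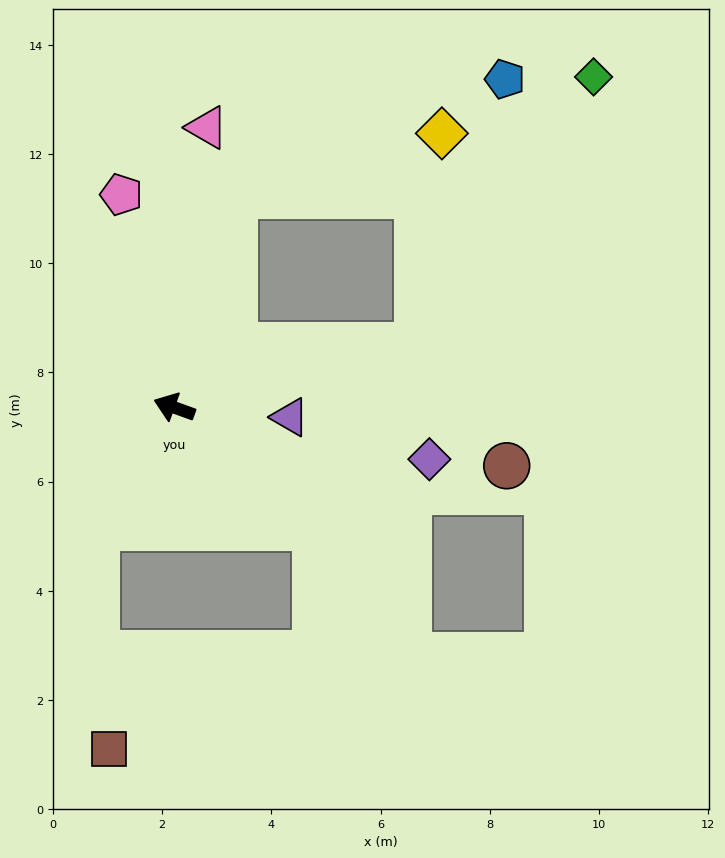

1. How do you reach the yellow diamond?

blocked — turn right 86°, forward 4.0 m, then turn right 58°, forward 4.0 m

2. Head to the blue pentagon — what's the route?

blocked — turn right 146°, forward 4.6 m, then turn left 58°, forward 5.1 m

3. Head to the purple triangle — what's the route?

turn right 165°, forward 2.1 m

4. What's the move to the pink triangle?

turn right 77°, forward 5.2 m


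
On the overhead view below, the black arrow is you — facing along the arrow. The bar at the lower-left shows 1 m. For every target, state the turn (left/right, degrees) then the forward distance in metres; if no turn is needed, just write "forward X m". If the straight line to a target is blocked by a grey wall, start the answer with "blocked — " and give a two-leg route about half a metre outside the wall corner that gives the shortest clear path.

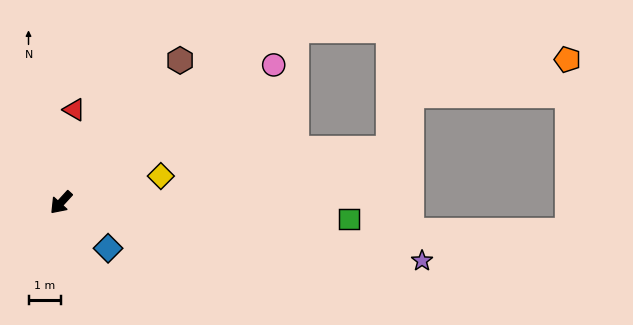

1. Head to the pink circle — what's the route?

turn left 165°, forward 7.7 m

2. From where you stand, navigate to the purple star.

turn left 123°, forward 11.1 m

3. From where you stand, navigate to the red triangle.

turn right 146°, forward 2.9 m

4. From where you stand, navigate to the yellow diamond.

turn left 147°, forward 3.1 m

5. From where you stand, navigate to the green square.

turn left 129°, forward 8.8 m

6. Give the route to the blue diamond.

turn left 88°, forward 2.0 m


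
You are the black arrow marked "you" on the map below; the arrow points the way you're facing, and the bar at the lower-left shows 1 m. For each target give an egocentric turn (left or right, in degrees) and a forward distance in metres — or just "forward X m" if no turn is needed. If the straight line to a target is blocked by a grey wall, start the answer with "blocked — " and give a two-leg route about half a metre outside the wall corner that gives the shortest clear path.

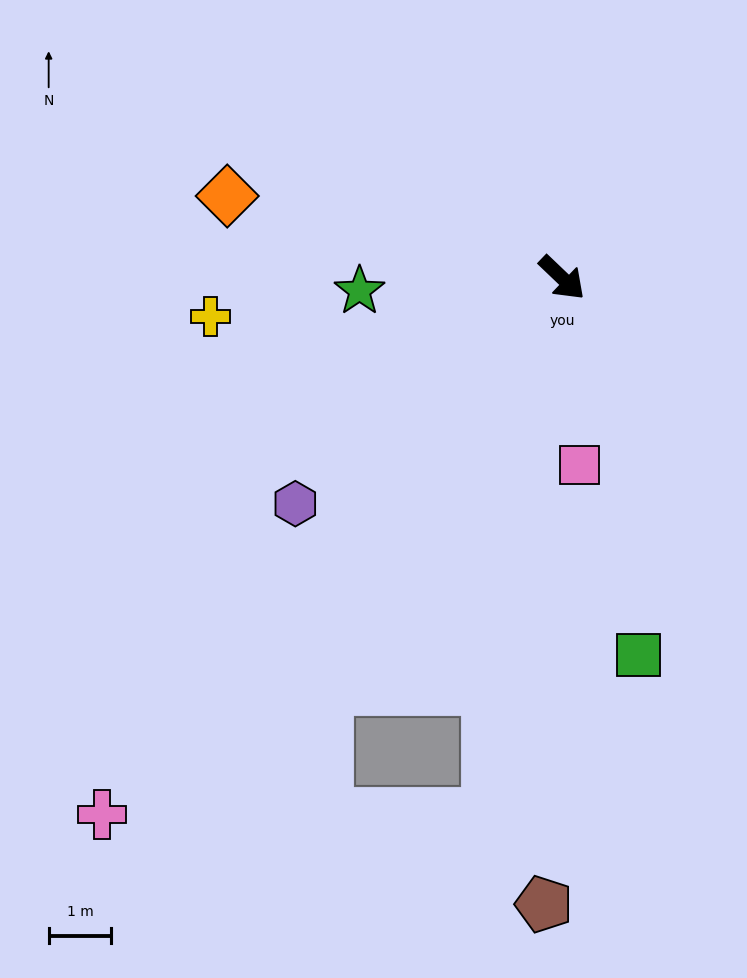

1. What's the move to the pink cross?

turn right 87°, forward 11.3 m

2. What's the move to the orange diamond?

turn right 150°, forward 5.5 m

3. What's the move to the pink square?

turn right 41°, forward 3.0 m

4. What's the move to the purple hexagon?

turn right 96°, forward 5.6 m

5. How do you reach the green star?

turn right 133°, forward 3.2 m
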